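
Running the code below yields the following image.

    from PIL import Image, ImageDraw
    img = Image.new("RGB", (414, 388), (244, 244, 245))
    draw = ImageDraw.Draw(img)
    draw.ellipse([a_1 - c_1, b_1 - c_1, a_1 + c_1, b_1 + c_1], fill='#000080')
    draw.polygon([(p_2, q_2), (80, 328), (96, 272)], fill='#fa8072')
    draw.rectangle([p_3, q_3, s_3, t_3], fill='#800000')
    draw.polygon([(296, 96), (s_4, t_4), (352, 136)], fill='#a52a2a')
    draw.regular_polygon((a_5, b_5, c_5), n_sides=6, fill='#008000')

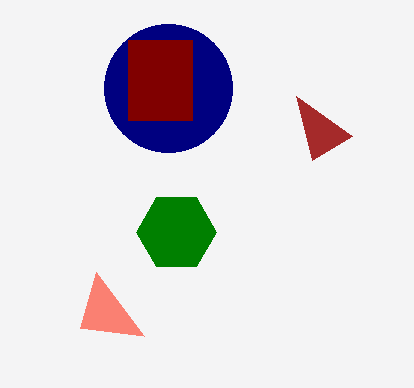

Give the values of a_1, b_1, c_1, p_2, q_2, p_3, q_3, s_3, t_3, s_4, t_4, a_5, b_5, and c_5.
a_1 = 168, b_1 = 88, c_1 = 64, p_2 = 144, q_2 = 336, p_3 = 128, q_3 = 40, s_3 = 192, t_3 = 120, s_4 = 312, t_4 = 160, a_5 = 176, b_5 = 232, c_5 = 40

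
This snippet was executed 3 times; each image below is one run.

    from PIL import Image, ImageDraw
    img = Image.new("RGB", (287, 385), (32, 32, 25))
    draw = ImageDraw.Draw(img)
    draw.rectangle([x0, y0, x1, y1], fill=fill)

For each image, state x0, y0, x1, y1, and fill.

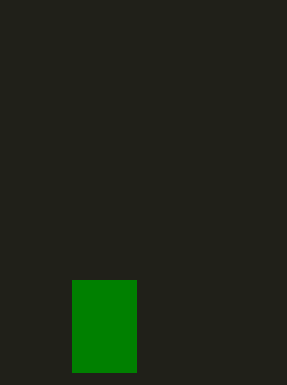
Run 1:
x0 = 72, y0 = 280, x1 = 136, y1 = 372, fill = 'green'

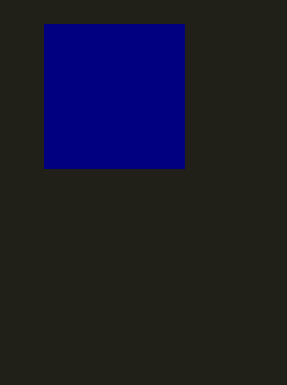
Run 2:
x0 = 44; y0 = 24; x1 = 184; y1 = 168; fill = 'navy'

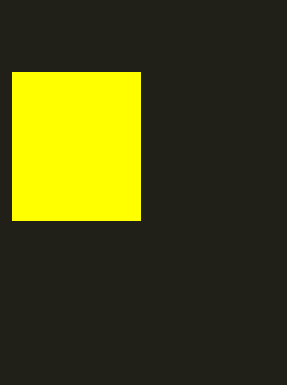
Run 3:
x0 = 12
y0 = 72
x1 = 140
y1 = 220
fill = 'yellow'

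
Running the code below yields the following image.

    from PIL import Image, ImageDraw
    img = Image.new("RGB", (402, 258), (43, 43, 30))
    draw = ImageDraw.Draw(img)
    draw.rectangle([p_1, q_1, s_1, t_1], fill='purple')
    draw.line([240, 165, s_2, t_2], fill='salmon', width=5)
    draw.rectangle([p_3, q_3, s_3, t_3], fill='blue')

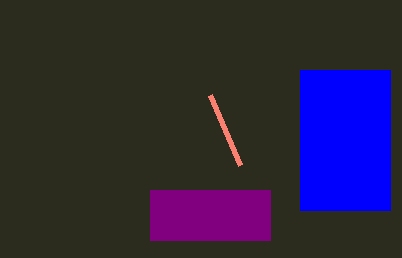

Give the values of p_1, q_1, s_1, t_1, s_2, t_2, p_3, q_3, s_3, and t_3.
p_1 = 150, q_1 = 190, s_1 = 270, t_1 = 240, s_2 = 210, t_2 = 95, p_3 = 300, q_3 = 70, s_3 = 390, t_3 = 210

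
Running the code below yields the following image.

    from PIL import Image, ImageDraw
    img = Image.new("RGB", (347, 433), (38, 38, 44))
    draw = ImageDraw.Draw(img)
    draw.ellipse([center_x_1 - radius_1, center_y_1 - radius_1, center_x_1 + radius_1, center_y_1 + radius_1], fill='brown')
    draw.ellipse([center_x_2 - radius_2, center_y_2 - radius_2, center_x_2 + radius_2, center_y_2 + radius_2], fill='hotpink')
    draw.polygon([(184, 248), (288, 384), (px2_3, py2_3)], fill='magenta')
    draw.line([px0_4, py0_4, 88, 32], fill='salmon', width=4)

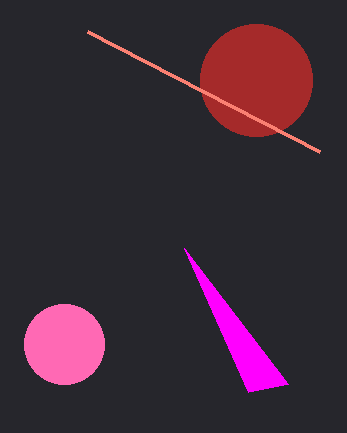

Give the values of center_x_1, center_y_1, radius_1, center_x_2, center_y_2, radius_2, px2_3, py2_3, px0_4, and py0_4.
center_x_1 = 256, center_y_1 = 80, radius_1 = 56, center_x_2 = 64, center_y_2 = 344, radius_2 = 40, px2_3 = 248, py2_3 = 392, px0_4 = 320, py0_4 = 152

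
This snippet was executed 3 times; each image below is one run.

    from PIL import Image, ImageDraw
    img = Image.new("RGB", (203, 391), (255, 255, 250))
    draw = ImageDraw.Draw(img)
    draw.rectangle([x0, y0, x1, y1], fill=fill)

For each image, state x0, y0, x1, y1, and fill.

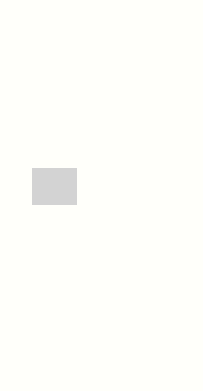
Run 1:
x0 = 32
y0 = 168
x1 = 76
y1 = 204
fill = 'lightgray'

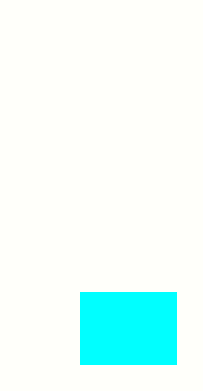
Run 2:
x0 = 80; y0 = 292; x1 = 176; y1 = 364; fill = 'cyan'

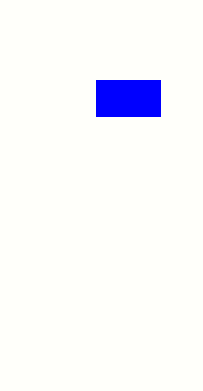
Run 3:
x0 = 96, y0 = 80, x1 = 160, y1 = 116, fill = 'blue'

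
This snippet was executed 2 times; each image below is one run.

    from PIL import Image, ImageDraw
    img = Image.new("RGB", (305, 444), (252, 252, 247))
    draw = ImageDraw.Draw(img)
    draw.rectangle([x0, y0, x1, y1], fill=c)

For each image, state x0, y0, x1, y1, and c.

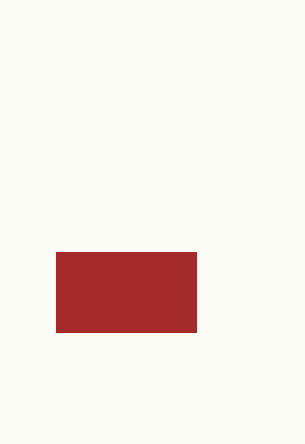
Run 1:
x0 = 56, y0 = 252, x1 = 196, y1 = 332, c = 'brown'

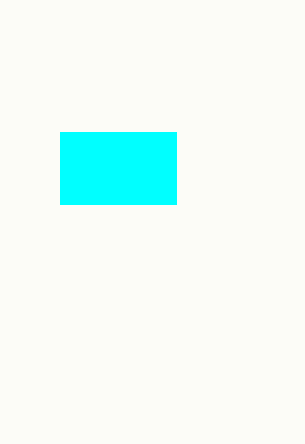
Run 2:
x0 = 60; y0 = 132; x1 = 176; y1 = 204; c = 'cyan'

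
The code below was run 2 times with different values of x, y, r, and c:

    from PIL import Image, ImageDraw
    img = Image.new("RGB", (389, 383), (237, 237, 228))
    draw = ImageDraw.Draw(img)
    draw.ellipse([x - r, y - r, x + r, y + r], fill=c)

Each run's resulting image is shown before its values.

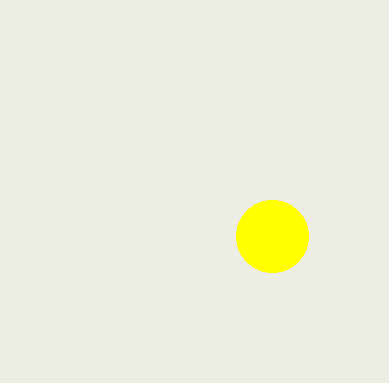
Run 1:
x = 272
y = 236
r = 36
c = 'yellow'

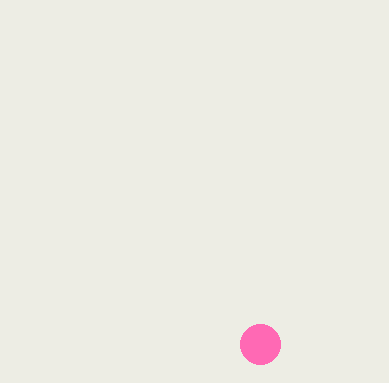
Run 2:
x = 260
y = 344
r = 20
c = 'hotpink'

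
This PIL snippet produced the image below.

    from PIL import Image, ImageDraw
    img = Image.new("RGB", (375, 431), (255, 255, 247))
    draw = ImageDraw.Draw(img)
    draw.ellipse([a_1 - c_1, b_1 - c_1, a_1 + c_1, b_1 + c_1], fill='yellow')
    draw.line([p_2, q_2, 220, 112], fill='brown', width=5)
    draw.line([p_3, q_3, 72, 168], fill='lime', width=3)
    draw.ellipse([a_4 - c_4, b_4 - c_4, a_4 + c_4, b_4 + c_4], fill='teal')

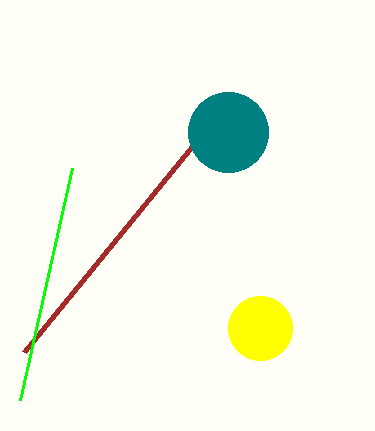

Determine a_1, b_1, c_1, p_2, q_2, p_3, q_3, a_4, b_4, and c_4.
a_1 = 260; b_1 = 328; c_1 = 32; p_2 = 24; q_2 = 352; p_3 = 20; q_3 = 400; a_4 = 228; b_4 = 132; c_4 = 40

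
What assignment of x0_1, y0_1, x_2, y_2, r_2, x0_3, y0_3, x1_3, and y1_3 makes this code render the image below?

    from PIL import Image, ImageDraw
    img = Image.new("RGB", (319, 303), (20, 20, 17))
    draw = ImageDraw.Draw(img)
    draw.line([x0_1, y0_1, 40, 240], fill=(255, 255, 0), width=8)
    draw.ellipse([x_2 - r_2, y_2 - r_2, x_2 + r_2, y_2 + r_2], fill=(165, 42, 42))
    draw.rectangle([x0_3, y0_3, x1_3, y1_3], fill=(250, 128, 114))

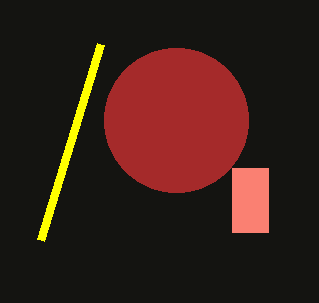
x0_1 = 100; y0_1 = 44; x_2 = 176; y_2 = 120; r_2 = 72; x0_3 = 232; y0_3 = 168; x1_3 = 268; y1_3 = 232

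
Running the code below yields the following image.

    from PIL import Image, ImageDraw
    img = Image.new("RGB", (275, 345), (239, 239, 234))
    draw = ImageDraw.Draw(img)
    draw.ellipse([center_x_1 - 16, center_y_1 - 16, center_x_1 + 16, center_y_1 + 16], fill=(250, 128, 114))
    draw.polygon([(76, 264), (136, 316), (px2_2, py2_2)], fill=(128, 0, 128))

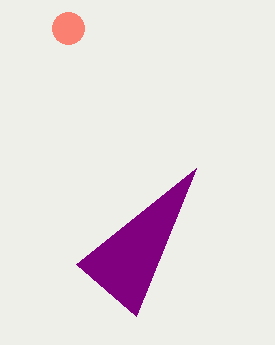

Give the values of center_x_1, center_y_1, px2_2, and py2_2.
center_x_1 = 68
center_y_1 = 28
px2_2 = 196
py2_2 = 168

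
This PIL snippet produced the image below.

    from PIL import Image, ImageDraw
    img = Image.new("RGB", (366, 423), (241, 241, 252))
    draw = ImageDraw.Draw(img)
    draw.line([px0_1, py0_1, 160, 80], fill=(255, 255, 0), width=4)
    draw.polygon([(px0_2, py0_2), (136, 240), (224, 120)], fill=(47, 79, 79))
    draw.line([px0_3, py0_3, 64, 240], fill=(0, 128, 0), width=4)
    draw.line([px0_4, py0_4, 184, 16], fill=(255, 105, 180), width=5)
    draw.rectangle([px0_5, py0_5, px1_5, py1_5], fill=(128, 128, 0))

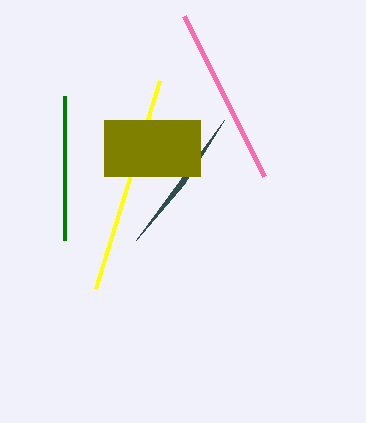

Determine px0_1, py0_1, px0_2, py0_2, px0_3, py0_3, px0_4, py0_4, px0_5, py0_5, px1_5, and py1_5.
px0_1 = 96; py0_1 = 288; px0_2 = 184; py0_2 = 184; px0_3 = 64; py0_3 = 96; px0_4 = 264; py0_4 = 176; px0_5 = 104; py0_5 = 120; px1_5 = 200; py1_5 = 176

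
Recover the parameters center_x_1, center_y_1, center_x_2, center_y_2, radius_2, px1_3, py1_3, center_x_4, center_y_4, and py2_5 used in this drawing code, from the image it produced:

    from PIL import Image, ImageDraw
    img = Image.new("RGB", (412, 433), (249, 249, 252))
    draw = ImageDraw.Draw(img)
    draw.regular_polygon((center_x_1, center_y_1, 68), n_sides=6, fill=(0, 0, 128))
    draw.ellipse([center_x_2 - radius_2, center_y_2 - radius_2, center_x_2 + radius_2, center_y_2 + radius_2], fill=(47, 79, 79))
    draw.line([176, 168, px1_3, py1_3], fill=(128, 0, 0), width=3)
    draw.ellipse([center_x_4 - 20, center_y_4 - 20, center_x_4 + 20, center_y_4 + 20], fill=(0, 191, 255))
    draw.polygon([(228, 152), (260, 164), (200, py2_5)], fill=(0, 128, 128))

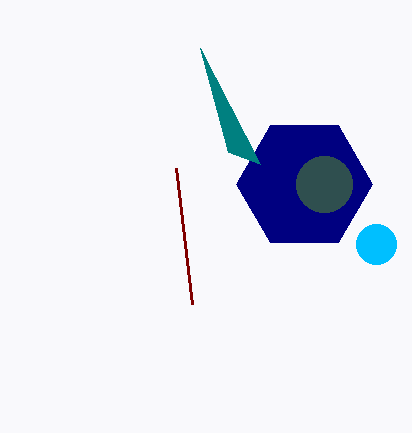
center_x_1 = 304; center_y_1 = 184; center_x_2 = 324; center_y_2 = 184; radius_2 = 28; px1_3 = 192; py1_3 = 304; center_x_4 = 376; center_y_4 = 244; py2_5 = 48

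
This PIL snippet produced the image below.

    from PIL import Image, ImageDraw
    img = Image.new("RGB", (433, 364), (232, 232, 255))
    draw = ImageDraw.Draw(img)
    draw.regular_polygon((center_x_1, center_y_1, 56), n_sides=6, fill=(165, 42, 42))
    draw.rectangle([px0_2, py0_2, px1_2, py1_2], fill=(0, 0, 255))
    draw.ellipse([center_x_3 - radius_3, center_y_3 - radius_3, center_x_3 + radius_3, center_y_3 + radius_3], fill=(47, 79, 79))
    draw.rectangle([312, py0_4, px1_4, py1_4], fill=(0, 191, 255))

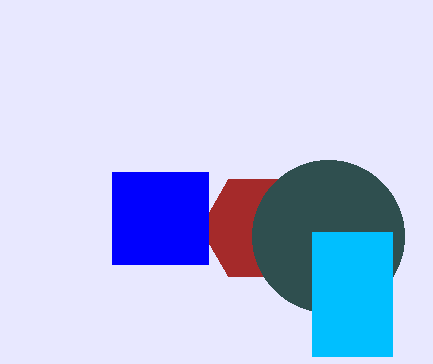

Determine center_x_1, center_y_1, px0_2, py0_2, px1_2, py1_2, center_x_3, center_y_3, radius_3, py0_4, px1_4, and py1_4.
center_x_1 = 256; center_y_1 = 228; px0_2 = 112; py0_2 = 172; px1_2 = 208; py1_2 = 264; center_x_3 = 328; center_y_3 = 236; radius_3 = 76; py0_4 = 232; px1_4 = 392; py1_4 = 356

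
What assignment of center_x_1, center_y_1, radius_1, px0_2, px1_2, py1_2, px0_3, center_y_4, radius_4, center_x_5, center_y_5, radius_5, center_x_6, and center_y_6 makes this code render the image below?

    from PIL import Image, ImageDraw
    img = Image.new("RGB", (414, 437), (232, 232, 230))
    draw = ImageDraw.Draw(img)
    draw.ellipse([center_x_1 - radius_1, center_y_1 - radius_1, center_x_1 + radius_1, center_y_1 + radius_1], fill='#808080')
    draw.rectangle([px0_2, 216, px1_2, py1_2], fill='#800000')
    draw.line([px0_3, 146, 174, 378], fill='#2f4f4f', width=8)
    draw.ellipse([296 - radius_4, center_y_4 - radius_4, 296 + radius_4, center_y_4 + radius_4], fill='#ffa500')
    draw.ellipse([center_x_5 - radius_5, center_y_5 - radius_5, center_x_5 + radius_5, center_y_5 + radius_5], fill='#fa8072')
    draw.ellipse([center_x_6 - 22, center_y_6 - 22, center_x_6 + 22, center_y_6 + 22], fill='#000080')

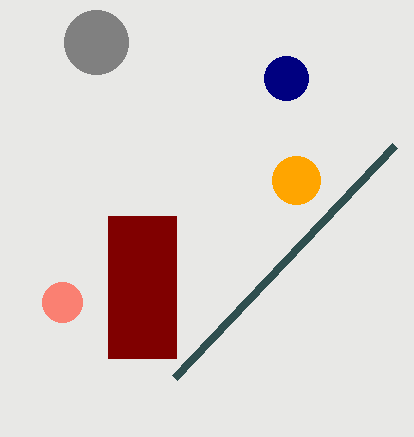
center_x_1 = 96, center_y_1 = 42, radius_1 = 32, px0_2 = 108, px1_2 = 176, py1_2 = 358, px0_3 = 394, center_y_4 = 180, radius_4 = 24, center_x_5 = 62, center_y_5 = 302, radius_5 = 20, center_x_6 = 286, center_y_6 = 78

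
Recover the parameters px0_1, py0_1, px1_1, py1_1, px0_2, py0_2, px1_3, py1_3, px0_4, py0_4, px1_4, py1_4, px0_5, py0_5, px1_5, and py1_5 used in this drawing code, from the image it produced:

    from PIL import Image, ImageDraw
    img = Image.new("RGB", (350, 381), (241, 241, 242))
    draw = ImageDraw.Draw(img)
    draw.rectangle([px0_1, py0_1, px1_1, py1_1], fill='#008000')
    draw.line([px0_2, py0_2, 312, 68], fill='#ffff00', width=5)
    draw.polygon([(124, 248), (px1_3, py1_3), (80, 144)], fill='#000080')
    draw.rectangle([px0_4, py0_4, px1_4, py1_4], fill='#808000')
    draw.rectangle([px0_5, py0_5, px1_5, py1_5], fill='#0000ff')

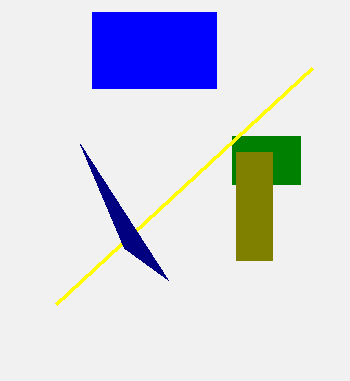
px0_1 = 232
py0_1 = 136
px1_1 = 300
py1_1 = 184
px0_2 = 56
py0_2 = 304
px1_3 = 168
py1_3 = 280
px0_4 = 236
py0_4 = 152
px1_4 = 272
py1_4 = 260
px0_5 = 92
py0_5 = 12
px1_5 = 216
py1_5 = 88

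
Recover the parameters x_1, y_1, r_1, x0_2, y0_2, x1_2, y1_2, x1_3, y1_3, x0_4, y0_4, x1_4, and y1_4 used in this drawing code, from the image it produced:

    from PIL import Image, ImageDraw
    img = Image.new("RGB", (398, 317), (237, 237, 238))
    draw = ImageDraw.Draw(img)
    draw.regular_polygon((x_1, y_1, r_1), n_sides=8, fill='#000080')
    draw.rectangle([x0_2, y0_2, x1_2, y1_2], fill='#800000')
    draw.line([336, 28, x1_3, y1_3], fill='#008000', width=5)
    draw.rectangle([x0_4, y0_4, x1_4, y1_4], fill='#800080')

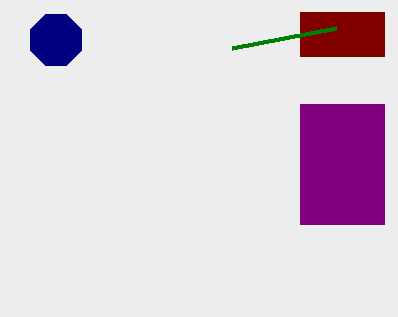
x_1 = 56; y_1 = 40; r_1 = 28; x0_2 = 300; y0_2 = 12; x1_2 = 384; y1_2 = 56; x1_3 = 232; y1_3 = 48; x0_4 = 300; y0_4 = 104; x1_4 = 384; y1_4 = 224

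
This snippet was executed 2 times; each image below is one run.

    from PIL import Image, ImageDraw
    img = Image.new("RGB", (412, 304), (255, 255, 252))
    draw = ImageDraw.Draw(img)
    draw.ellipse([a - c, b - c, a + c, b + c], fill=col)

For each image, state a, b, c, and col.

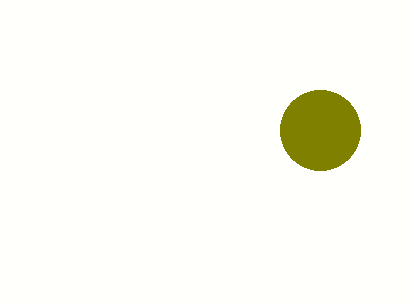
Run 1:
a = 320, b = 130, c = 40, col = 'olive'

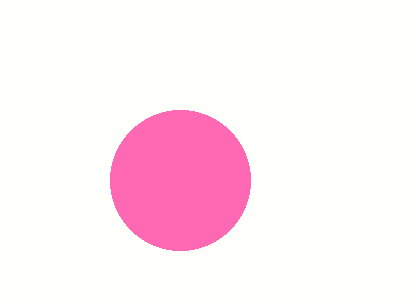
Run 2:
a = 180
b = 180
c = 70
col = 'hotpink'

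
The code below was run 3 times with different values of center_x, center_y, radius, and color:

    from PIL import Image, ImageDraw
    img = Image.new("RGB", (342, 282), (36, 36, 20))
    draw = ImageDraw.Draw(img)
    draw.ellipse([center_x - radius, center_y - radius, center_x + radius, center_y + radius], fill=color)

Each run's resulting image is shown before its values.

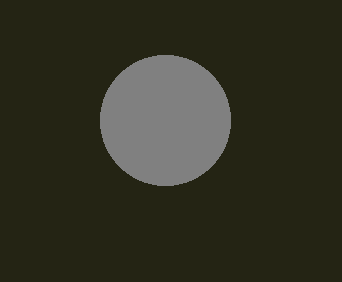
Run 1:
center_x = 165, center_y = 120, radius = 65, color = 'gray'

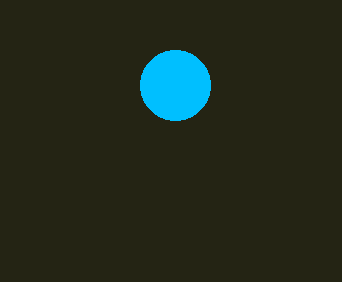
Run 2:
center_x = 175, center_y = 85, radius = 35, color = 'deepskyblue'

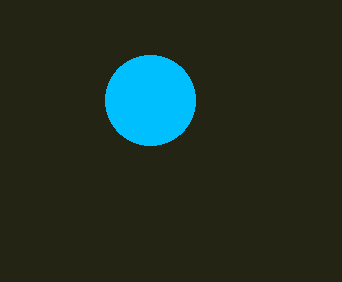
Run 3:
center_x = 150; center_y = 100; radius = 45; color = 'deepskyblue'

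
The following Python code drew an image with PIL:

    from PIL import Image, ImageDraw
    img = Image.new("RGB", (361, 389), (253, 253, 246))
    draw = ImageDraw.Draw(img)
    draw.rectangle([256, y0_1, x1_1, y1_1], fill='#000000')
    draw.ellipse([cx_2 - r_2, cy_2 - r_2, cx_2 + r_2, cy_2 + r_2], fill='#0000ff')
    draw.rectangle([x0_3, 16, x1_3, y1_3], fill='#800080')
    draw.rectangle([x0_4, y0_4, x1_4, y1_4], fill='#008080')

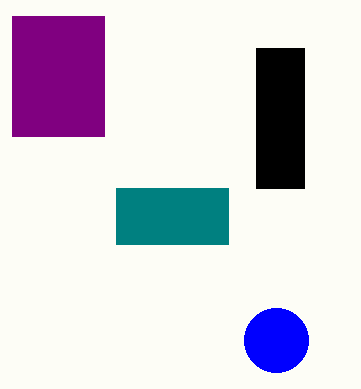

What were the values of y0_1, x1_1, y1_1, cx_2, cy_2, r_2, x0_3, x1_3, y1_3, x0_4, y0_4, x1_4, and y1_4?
y0_1 = 48
x1_1 = 304
y1_1 = 188
cx_2 = 276
cy_2 = 340
r_2 = 32
x0_3 = 12
x1_3 = 104
y1_3 = 136
x0_4 = 116
y0_4 = 188
x1_4 = 228
y1_4 = 244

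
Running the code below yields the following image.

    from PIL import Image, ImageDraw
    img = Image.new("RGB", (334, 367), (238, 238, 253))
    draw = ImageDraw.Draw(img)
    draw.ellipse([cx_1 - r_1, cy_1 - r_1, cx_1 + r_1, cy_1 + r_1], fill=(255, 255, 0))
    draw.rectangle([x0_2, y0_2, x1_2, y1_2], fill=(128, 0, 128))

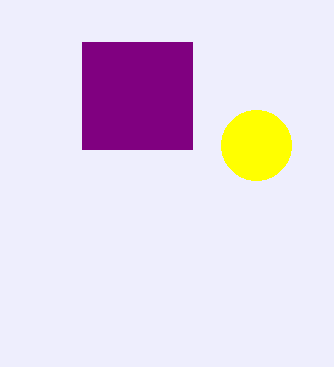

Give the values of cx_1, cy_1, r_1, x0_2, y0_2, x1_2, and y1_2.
cx_1 = 256
cy_1 = 145
r_1 = 35
x0_2 = 82
y0_2 = 42
x1_2 = 192
y1_2 = 149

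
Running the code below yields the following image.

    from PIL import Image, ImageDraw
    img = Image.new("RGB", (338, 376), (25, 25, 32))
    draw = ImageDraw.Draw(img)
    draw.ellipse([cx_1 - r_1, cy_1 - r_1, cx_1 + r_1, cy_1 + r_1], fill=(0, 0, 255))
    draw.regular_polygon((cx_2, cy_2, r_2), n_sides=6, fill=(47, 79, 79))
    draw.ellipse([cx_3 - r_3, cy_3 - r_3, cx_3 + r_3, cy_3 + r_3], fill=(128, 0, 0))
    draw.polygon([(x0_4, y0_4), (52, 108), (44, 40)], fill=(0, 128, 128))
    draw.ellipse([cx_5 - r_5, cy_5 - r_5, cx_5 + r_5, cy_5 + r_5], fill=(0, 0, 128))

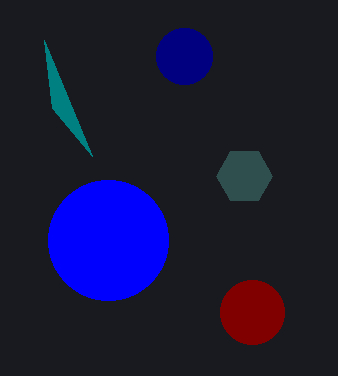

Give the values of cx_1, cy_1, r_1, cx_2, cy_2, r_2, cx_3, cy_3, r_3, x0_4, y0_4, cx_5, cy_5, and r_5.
cx_1 = 108; cy_1 = 240; r_1 = 60; cx_2 = 244; cy_2 = 176; r_2 = 28; cx_3 = 252; cy_3 = 312; r_3 = 32; x0_4 = 92; y0_4 = 156; cx_5 = 184; cy_5 = 56; r_5 = 28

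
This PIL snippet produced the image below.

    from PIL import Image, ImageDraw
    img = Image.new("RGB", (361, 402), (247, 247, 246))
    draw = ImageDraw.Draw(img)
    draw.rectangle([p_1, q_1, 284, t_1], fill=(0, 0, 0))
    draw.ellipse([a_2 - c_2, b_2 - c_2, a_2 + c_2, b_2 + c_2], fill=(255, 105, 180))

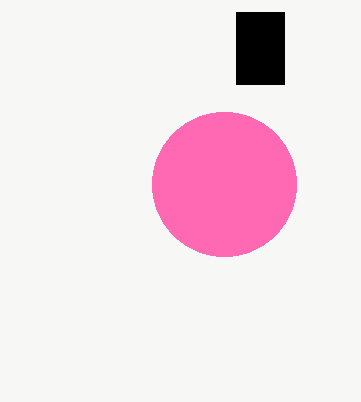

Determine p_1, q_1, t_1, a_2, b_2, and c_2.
p_1 = 236; q_1 = 12; t_1 = 84; a_2 = 224; b_2 = 184; c_2 = 72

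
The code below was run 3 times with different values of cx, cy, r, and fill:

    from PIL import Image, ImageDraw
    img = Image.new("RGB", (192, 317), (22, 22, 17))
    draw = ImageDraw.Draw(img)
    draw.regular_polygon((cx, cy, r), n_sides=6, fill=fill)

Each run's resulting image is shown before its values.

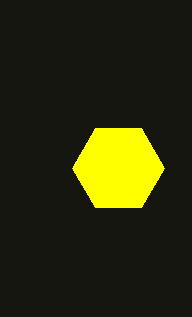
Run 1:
cx = 118; cy = 168; r = 46; fill = 'yellow'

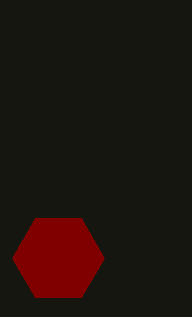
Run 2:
cx = 58, cy = 258, r = 46, fill = 'maroon'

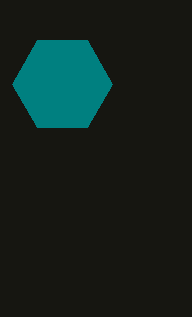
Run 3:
cx = 62, cy = 84, r = 50, fill = 'teal'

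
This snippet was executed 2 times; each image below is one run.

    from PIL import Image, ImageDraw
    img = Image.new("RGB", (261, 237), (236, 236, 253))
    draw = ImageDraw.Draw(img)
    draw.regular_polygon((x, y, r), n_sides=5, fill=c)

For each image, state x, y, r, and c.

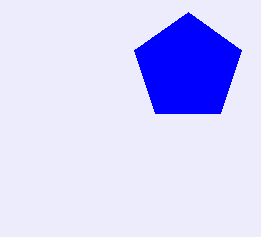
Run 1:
x = 188
y = 68
r = 56
c = 'blue'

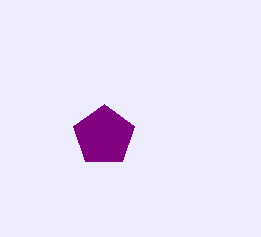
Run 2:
x = 104; y = 136; r = 32; c = 'purple'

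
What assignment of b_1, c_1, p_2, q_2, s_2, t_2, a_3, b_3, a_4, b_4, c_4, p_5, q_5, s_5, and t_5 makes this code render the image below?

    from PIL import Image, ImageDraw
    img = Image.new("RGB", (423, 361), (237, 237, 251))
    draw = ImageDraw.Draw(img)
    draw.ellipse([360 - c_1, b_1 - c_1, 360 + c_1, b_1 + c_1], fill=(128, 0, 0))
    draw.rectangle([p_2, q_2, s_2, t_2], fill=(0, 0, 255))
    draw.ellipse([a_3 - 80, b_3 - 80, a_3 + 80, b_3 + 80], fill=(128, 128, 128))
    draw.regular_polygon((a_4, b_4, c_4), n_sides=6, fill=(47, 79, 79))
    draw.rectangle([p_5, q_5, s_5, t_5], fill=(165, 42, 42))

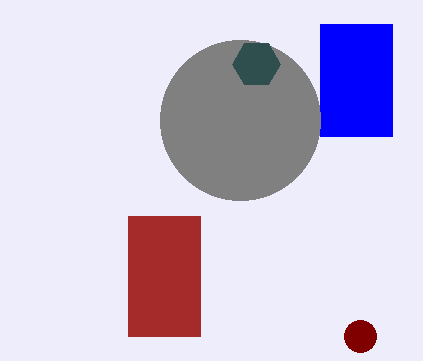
b_1 = 336; c_1 = 16; p_2 = 320; q_2 = 24; s_2 = 392; t_2 = 136; a_3 = 240; b_3 = 120; a_4 = 256; b_4 = 64; c_4 = 24; p_5 = 128; q_5 = 216; s_5 = 200; t_5 = 336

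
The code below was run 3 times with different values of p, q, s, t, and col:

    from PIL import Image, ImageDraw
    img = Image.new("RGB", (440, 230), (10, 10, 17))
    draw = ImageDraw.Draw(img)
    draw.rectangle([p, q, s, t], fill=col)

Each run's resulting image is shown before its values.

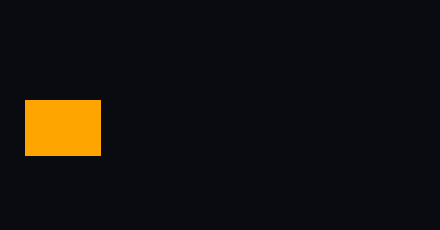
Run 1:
p = 25; q = 100; s = 100; t = 155; col = 'orange'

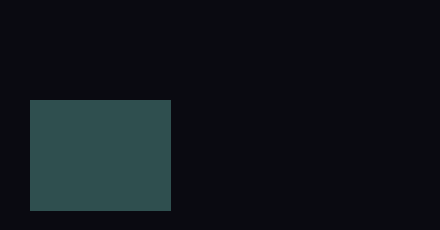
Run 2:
p = 30; q = 100; s = 170; t = 210; col = 'darkslategray'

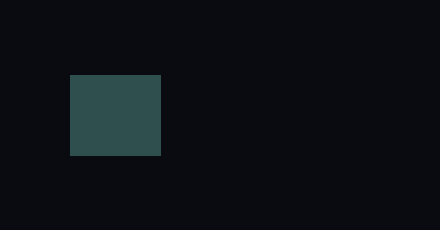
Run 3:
p = 70; q = 75; s = 160; t = 155; col = 'darkslategray'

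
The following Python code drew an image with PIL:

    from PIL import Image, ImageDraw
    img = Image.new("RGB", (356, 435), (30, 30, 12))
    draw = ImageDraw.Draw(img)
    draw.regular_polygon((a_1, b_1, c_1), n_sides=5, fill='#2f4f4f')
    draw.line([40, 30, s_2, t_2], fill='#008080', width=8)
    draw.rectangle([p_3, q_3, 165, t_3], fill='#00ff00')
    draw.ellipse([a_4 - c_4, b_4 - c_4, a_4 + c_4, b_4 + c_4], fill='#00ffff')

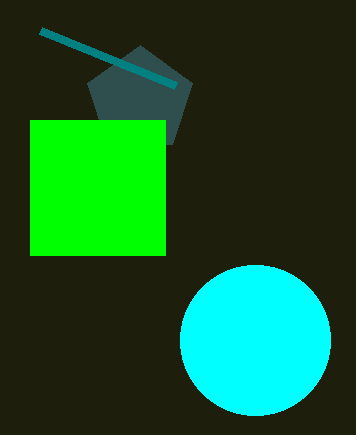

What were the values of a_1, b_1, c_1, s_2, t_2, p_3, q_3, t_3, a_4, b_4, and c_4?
a_1 = 140
b_1 = 100
c_1 = 55
s_2 = 175
t_2 = 85
p_3 = 30
q_3 = 120
t_3 = 255
a_4 = 255
b_4 = 340
c_4 = 75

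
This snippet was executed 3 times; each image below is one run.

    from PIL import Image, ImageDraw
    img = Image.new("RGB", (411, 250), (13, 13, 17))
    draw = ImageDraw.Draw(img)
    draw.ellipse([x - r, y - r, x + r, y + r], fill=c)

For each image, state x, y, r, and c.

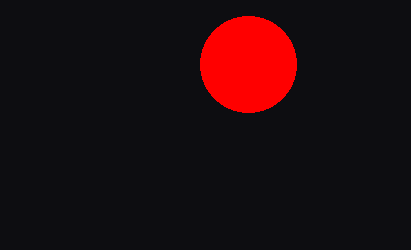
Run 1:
x = 248; y = 64; r = 48; c = 'red'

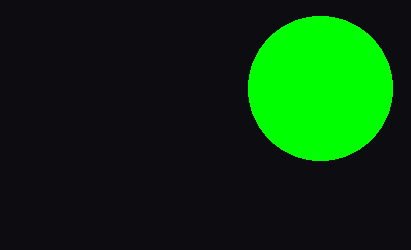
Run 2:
x = 320; y = 88; r = 72; c = 'lime'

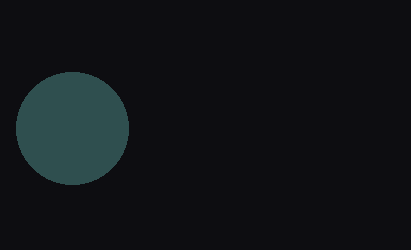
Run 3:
x = 72, y = 128, r = 56, c = 'darkslategray'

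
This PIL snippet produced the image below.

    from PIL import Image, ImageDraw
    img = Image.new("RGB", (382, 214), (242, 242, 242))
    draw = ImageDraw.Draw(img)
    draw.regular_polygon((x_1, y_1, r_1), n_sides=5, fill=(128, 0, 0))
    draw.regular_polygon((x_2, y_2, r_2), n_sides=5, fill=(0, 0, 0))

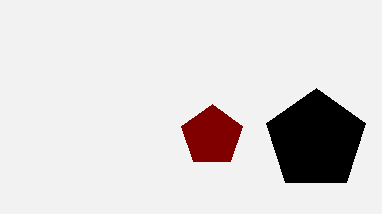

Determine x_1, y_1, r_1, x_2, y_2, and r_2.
x_1 = 212, y_1 = 136, r_1 = 32, x_2 = 316, y_2 = 140, r_2 = 52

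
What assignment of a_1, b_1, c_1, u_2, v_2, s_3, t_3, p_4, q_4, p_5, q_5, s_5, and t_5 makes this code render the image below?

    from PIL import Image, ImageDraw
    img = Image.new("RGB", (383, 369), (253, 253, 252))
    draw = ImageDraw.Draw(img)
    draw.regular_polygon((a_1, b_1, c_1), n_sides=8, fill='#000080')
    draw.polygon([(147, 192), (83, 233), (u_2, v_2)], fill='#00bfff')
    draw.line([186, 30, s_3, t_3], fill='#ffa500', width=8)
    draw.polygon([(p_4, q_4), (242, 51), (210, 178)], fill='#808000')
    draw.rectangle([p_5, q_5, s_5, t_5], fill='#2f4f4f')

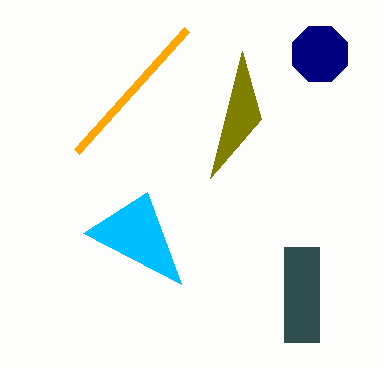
a_1 = 320, b_1 = 54, c_1 = 30, u_2 = 181, v_2 = 284, s_3 = 76, t_3 = 152, p_4 = 261, q_4 = 119, p_5 = 284, q_5 = 247, s_5 = 319, t_5 = 342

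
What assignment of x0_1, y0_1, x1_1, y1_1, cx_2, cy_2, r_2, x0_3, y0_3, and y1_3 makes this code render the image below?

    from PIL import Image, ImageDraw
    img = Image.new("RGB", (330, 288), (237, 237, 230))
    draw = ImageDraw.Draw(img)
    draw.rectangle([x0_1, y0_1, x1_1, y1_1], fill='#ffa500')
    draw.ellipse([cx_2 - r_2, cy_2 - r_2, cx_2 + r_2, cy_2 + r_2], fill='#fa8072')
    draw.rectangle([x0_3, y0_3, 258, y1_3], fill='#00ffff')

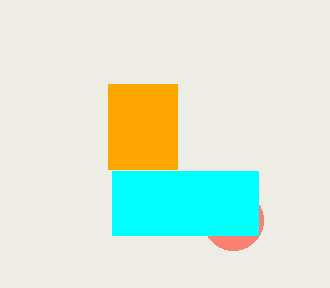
x0_1 = 108; y0_1 = 84; x1_1 = 177; y1_1 = 169; cx_2 = 233; cy_2 = 220; r_2 = 30; x0_3 = 112; y0_3 = 171; y1_3 = 235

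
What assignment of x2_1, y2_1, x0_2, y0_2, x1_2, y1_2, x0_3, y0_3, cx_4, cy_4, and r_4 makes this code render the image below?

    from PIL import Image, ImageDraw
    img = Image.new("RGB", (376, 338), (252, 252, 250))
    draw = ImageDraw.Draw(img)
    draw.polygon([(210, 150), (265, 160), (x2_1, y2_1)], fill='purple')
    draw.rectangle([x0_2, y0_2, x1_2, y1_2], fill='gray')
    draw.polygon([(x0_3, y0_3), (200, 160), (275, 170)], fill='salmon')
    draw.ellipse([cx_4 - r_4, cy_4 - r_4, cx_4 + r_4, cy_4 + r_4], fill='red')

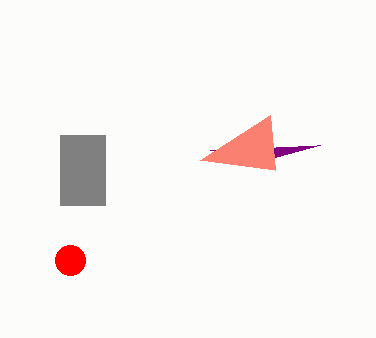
x2_1 = 320, y2_1 = 145, x0_2 = 60, y0_2 = 135, x1_2 = 105, y1_2 = 205, x0_3 = 270, y0_3 = 115, cx_4 = 70, cy_4 = 260, r_4 = 15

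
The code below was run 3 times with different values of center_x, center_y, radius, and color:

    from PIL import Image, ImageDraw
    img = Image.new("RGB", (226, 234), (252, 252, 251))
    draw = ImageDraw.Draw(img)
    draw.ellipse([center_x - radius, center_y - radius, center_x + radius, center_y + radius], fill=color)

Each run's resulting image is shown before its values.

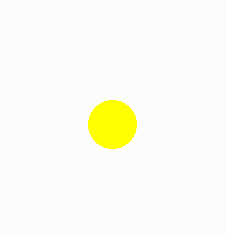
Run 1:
center_x = 112; center_y = 124; radius = 24; color = 'yellow'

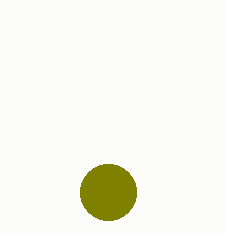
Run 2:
center_x = 108, center_y = 192, radius = 28, color = 'olive'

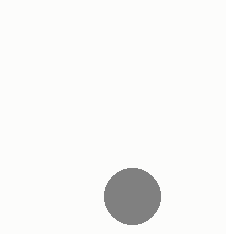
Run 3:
center_x = 132
center_y = 196
radius = 28
color = 'gray'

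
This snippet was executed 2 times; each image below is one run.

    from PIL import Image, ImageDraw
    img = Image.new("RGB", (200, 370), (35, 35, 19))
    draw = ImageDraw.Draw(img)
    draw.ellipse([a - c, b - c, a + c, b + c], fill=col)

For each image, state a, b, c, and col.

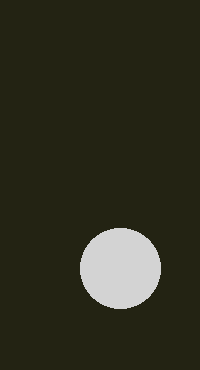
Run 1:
a = 120, b = 268, c = 40, col = 'lightgray'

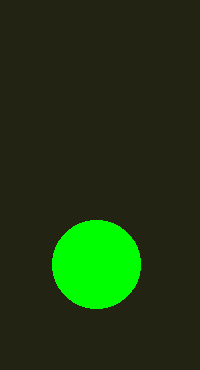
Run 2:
a = 96; b = 264; c = 44; col = 'lime'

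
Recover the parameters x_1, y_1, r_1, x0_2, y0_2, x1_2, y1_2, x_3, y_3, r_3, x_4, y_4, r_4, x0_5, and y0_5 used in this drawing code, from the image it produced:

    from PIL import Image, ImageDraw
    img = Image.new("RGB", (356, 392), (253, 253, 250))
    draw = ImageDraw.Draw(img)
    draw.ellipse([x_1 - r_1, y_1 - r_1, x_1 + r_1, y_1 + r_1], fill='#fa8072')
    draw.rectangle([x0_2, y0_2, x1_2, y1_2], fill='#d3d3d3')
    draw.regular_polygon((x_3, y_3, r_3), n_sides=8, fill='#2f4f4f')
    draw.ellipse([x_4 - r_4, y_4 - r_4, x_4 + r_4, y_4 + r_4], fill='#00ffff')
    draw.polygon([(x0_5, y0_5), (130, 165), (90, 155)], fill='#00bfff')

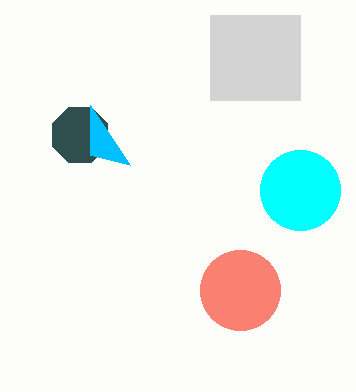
x_1 = 240; y_1 = 290; r_1 = 40; x0_2 = 210; y0_2 = 15; x1_2 = 300; y1_2 = 100; x_3 = 80; y_3 = 135; r_3 = 30; x_4 = 300; y_4 = 190; r_4 = 40; x0_5 = 90; y0_5 = 105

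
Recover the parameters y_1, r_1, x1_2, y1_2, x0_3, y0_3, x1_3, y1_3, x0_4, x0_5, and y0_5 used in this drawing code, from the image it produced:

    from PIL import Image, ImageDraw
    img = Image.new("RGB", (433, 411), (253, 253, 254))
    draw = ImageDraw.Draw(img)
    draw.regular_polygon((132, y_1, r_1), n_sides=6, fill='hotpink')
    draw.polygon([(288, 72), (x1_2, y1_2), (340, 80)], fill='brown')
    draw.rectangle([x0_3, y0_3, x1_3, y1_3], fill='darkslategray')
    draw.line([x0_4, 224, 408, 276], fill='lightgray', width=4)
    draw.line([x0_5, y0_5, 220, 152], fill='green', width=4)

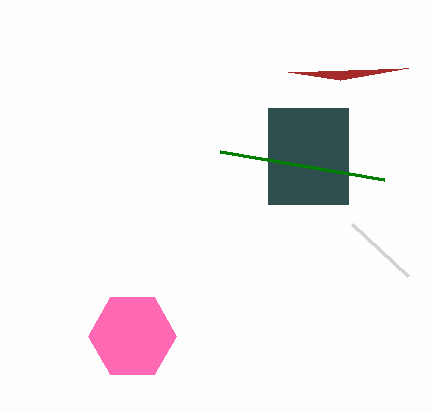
y_1 = 336; r_1 = 44; x1_2 = 408; y1_2 = 68; x0_3 = 268; y0_3 = 108; x1_3 = 348; y1_3 = 204; x0_4 = 352; x0_5 = 384; y0_5 = 180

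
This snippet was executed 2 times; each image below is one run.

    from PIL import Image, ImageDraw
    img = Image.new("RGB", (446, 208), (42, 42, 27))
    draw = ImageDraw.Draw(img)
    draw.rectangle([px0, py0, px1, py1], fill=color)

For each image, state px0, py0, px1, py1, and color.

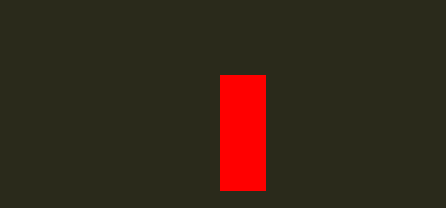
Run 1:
px0 = 220
py0 = 75
px1 = 265
py1 = 190
color = 'red'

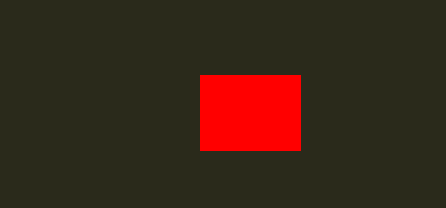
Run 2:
px0 = 200
py0 = 75
px1 = 300
py1 = 150
color = 'red'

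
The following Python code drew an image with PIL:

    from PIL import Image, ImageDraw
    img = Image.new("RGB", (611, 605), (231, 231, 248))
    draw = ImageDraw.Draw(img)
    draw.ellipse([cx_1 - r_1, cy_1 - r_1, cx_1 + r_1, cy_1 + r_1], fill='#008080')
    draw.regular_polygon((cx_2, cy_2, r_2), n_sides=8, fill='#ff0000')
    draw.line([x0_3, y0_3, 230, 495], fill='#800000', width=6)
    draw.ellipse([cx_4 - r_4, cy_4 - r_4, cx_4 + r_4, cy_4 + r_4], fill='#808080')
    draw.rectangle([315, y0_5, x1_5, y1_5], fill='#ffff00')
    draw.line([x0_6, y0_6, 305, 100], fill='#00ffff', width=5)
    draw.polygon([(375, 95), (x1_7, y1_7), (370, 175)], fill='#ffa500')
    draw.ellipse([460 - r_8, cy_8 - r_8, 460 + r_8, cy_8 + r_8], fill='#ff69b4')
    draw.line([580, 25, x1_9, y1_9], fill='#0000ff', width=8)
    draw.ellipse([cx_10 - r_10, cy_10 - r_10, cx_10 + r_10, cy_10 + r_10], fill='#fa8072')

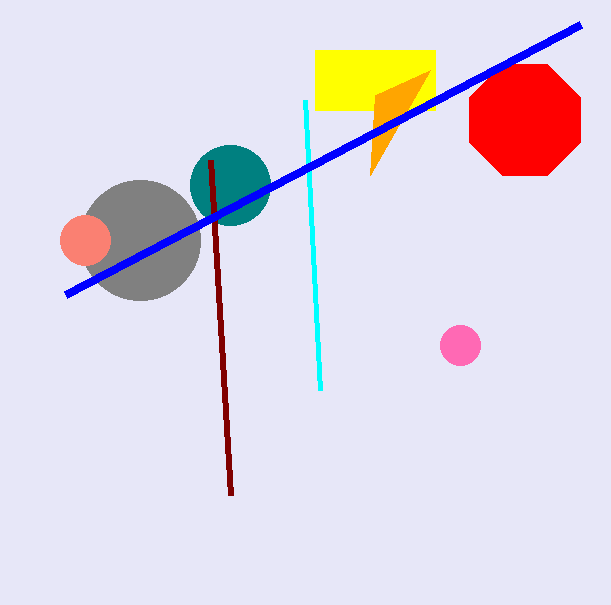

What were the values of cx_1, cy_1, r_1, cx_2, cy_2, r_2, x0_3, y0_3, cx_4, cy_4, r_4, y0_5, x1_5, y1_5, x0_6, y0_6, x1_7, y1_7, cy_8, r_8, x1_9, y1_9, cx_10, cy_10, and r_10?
cx_1 = 230; cy_1 = 185; r_1 = 40; cx_2 = 525; cy_2 = 120; r_2 = 60; x0_3 = 210; y0_3 = 160; cx_4 = 140; cy_4 = 240; r_4 = 60; y0_5 = 50; x1_5 = 435; y1_5 = 110; x0_6 = 320; y0_6 = 390; x1_7 = 430; y1_7 = 70; cy_8 = 345; r_8 = 20; x1_9 = 65; y1_9 = 295; cx_10 = 85; cy_10 = 240; r_10 = 25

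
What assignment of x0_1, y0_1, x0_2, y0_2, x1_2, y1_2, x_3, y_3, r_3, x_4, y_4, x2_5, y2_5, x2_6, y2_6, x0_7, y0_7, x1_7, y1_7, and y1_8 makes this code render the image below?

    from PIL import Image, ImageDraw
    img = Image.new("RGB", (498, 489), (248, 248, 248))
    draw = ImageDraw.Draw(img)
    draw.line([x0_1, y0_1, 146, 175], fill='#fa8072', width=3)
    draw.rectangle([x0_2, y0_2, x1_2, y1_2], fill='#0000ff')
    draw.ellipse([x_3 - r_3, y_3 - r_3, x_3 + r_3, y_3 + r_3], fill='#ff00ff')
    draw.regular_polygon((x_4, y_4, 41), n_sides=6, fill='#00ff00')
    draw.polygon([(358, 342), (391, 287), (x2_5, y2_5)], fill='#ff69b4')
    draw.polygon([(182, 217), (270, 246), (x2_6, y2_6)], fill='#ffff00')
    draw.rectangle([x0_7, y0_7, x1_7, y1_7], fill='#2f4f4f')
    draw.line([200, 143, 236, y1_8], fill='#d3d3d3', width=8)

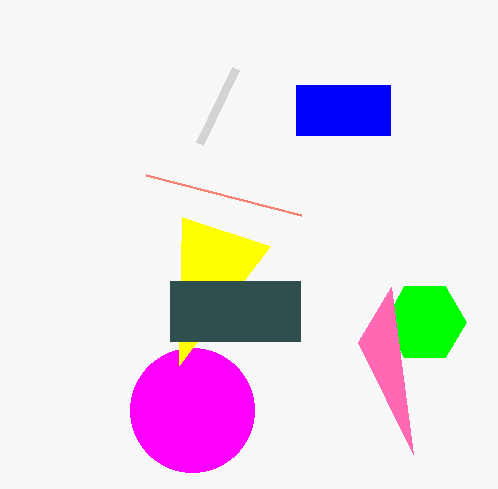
x0_1 = 301
y0_1 = 215
x0_2 = 296
y0_2 = 85
x1_2 = 390
y1_2 = 135
x_3 = 192
y_3 = 410
r_3 = 62
x_4 = 425
y_4 = 322
x2_5 = 413
y2_5 = 454
x2_6 = 179
y2_6 = 365
x0_7 = 170
y0_7 = 281
x1_7 = 300
y1_7 = 341
y1_8 = 68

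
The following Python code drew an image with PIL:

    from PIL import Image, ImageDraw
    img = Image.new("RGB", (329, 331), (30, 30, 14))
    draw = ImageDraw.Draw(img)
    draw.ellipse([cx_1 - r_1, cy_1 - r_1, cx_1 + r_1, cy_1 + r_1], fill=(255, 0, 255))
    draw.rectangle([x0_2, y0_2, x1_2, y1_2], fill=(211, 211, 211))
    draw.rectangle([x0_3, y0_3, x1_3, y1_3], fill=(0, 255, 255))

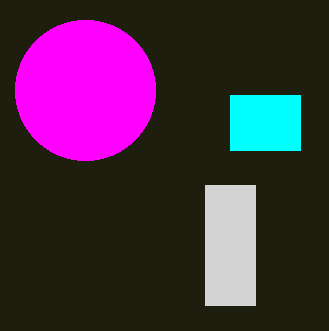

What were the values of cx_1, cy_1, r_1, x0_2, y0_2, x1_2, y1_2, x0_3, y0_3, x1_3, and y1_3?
cx_1 = 85
cy_1 = 90
r_1 = 70
x0_2 = 205
y0_2 = 185
x1_2 = 255
y1_2 = 305
x0_3 = 230
y0_3 = 95
x1_3 = 300
y1_3 = 150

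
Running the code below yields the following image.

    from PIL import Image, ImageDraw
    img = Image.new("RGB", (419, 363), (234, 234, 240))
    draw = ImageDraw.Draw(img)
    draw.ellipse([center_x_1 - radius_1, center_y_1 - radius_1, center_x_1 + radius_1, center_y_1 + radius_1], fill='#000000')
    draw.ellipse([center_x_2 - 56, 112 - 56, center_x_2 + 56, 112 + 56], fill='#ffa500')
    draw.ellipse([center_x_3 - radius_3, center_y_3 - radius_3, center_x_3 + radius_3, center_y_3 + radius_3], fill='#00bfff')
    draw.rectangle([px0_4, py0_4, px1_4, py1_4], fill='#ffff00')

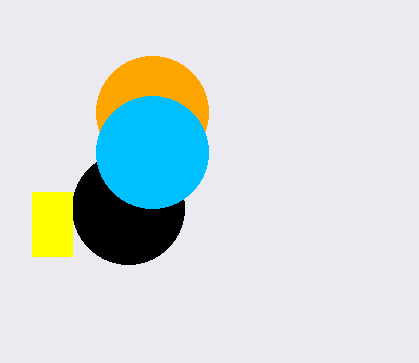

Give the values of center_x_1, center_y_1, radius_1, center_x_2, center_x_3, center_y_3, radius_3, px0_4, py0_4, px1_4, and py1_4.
center_x_1 = 128
center_y_1 = 208
radius_1 = 56
center_x_2 = 152
center_x_3 = 152
center_y_3 = 152
radius_3 = 56
px0_4 = 32
py0_4 = 192
px1_4 = 72
py1_4 = 256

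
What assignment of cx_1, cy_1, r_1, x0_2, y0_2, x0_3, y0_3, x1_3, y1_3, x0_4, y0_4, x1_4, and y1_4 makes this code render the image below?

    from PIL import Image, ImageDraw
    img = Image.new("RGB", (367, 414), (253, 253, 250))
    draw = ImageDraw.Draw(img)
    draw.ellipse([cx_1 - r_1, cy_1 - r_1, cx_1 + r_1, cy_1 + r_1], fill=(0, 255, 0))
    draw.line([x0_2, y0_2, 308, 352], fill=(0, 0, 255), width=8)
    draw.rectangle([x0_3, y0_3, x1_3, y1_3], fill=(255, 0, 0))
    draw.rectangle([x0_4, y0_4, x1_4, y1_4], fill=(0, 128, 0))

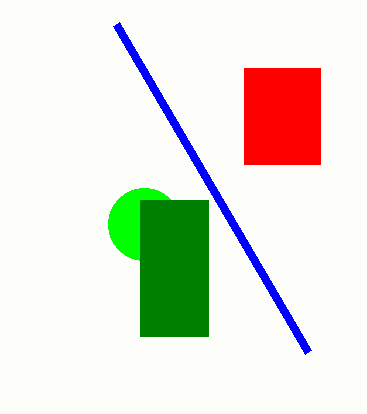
cx_1 = 144
cy_1 = 224
r_1 = 36
x0_2 = 116
y0_2 = 24
x0_3 = 244
y0_3 = 68
x1_3 = 320
y1_3 = 164
x0_4 = 140
y0_4 = 200
x1_4 = 208
y1_4 = 336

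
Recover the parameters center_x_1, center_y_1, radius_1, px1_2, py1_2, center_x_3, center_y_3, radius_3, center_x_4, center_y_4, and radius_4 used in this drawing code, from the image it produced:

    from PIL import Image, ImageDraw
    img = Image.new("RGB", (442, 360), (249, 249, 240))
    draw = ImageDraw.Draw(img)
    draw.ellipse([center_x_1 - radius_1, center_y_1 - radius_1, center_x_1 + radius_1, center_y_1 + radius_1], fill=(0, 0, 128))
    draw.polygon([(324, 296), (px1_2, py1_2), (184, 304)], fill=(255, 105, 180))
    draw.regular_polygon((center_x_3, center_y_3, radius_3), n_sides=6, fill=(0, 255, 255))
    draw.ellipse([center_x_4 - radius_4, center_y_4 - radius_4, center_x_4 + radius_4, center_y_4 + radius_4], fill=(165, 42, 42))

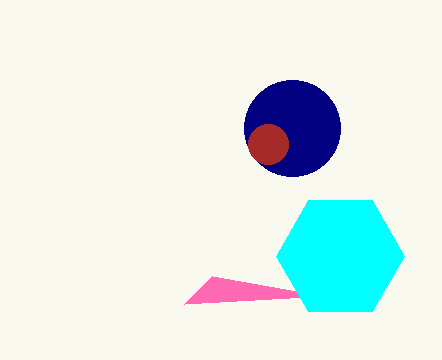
center_x_1 = 292; center_y_1 = 128; radius_1 = 48; px1_2 = 212; py1_2 = 276; center_x_3 = 340; center_y_3 = 256; radius_3 = 64; center_x_4 = 268; center_y_4 = 144; radius_4 = 20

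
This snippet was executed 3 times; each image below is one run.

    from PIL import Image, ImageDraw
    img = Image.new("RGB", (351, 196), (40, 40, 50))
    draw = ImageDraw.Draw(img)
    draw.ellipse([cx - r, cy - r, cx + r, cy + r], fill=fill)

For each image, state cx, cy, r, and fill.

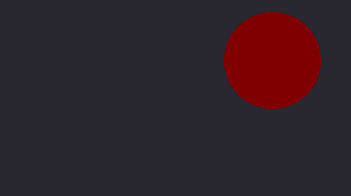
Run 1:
cx = 272, cy = 60, r = 48, fill = 'maroon'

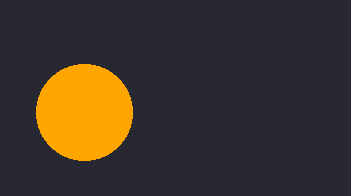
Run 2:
cx = 84; cy = 112; r = 48; fill = 'orange'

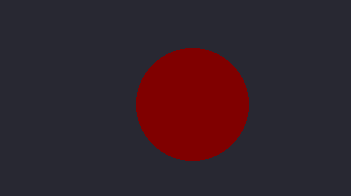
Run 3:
cx = 192
cy = 104
r = 56
fill = 'maroon'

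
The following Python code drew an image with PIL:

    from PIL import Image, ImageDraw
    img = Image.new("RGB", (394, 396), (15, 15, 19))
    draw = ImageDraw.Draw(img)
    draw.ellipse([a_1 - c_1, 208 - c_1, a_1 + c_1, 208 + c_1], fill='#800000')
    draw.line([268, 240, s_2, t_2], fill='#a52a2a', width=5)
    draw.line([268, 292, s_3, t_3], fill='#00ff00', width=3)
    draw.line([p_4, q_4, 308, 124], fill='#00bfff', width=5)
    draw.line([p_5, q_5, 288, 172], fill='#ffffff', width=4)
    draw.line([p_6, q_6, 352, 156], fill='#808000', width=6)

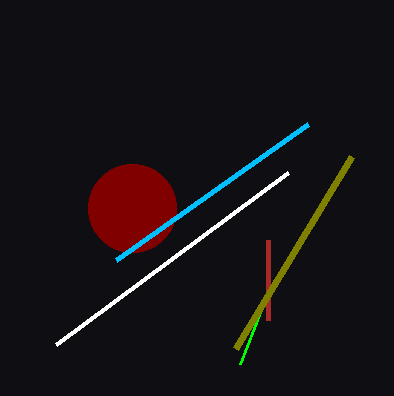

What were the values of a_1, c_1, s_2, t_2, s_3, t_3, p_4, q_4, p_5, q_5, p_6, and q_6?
a_1 = 132
c_1 = 44
s_2 = 268
t_2 = 320
s_3 = 240
t_3 = 364
p_4 = 116
q_4 = 260
p_5 = 56
q_5 = 344
p_6 = 236
q_6 = 348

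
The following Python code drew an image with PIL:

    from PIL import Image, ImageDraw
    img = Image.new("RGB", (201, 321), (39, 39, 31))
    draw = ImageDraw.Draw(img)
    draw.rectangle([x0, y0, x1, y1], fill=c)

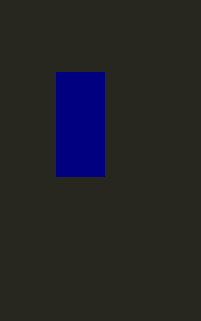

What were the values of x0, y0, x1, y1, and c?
x0 = 56, y0 = 72, x1 = 104, y1 = 176, c = 'navy'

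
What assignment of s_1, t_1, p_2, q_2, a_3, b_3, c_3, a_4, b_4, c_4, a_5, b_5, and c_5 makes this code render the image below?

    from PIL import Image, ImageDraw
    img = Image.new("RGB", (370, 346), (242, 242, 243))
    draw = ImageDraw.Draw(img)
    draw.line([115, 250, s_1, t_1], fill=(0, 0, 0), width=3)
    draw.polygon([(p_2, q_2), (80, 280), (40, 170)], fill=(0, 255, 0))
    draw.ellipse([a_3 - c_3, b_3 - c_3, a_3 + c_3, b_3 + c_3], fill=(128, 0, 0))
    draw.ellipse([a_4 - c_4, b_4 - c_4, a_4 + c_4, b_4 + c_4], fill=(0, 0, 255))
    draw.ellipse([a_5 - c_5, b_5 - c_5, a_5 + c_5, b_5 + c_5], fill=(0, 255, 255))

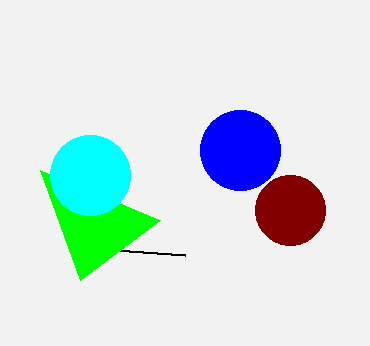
s_1 = 185, t_1 = 255, p_2 = 160, q_2 = 220, a_3 = 290, b_3 = 210, c_3 = 35, a_4 = 240, b_4 = 150, c_4 = 40, a_5 = 90, b_5 = 175, c_5 = 40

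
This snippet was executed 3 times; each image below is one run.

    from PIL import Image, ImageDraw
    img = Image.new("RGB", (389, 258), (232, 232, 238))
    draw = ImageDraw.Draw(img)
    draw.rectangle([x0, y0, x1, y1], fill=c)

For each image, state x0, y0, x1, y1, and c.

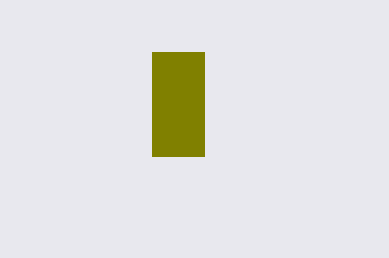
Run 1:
x0 = 152; y0 = 52; x1 = 204; y1 = 156; c = 'olive'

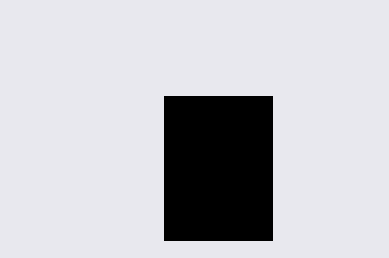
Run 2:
x0 = 164; y0 = 96; x1 = 272; y1 = 240; c = 'black'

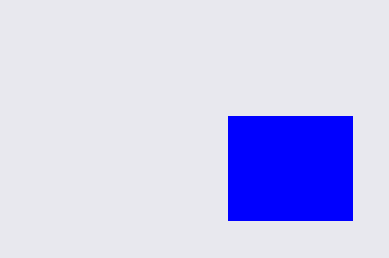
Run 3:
x0 = 228
y0 = 116
x1 = 352
y1 = 220
c = 'blue'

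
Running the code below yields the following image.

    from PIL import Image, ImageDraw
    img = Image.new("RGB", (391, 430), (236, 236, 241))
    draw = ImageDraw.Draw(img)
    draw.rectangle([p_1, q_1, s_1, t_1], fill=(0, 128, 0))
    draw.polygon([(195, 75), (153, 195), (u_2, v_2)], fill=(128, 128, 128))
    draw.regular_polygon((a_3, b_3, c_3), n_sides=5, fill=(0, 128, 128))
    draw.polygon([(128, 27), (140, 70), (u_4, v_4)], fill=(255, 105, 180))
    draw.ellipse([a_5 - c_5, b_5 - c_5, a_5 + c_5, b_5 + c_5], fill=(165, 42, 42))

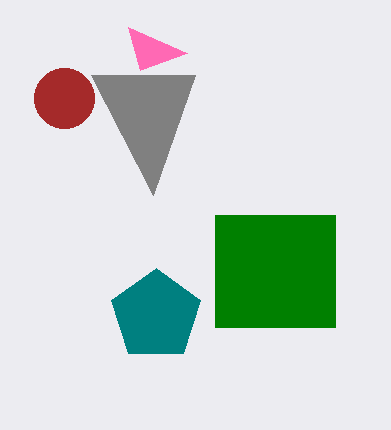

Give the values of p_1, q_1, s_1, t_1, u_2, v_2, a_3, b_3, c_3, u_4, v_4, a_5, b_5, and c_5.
p_1 = 215
q_1 = 215
s_1 = 335
t_1 = 327
u_2 = 91
v_2 = 75
a_3 = 156
b_3 = 315
c_3 = 47
u_4 = 187
v_4 = 53
a_5 = 64
b_5 = 98
c_5 = 30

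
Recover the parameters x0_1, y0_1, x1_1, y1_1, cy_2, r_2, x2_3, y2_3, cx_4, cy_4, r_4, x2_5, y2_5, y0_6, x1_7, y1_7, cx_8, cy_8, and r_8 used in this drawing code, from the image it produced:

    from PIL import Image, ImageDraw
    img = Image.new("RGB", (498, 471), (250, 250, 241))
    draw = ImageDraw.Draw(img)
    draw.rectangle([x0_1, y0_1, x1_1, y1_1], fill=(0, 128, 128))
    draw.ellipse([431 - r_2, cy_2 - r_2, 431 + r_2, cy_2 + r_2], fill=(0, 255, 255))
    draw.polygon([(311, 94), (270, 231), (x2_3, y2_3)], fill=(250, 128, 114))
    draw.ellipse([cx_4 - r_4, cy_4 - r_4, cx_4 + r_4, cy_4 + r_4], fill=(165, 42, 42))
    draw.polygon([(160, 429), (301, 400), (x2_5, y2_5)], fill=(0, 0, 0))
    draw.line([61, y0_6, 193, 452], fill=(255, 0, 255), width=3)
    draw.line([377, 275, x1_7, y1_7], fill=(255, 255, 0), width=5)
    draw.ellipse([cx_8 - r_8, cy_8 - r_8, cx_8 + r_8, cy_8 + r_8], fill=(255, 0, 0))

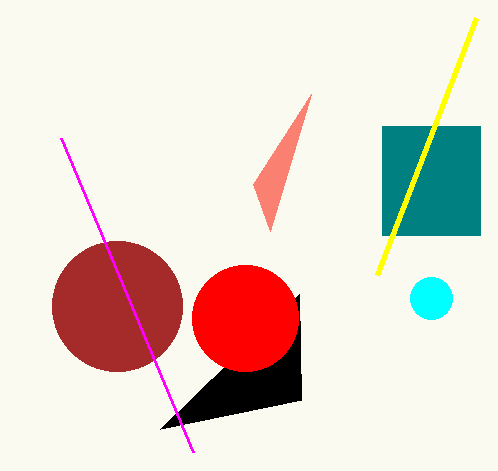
x0_1 = 382; y0_1 = 126; x1_1 = 480; y1_1 = 235; cy_2 = 298; r_2 = 21; x2_3 = 253; y2_3 = 184; cx_4 = 117; cy_4 = 306; r_4 = 65; x2_5 = 299; y2_5 = 294; y0_6 = 138; x1_7 = 476; y1_7 = 18; cx_8 = 245; cy_8 = 318; r_8 = 53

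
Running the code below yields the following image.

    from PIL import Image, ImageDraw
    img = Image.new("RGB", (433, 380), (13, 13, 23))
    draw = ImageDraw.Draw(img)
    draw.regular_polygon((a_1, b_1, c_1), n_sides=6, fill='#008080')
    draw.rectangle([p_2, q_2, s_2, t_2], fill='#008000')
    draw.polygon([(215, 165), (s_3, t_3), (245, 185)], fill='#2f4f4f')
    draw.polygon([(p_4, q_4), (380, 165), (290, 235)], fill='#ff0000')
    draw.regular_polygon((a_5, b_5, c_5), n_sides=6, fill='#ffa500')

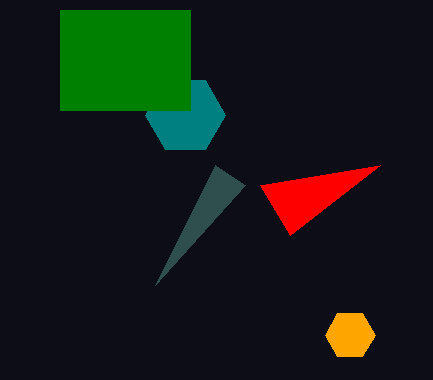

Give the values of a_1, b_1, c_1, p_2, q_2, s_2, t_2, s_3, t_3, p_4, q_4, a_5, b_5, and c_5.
a_1 = 185; b_1 = 115; c_1 = 40; p_2 = 60; q_2 = 10; s_2 = 190; t_2 = 110; s_3 = 155; t_3 = 285; p_4 = 260; q_4 = 185; a_5 = 350; b_5 = 335; c_5 = 25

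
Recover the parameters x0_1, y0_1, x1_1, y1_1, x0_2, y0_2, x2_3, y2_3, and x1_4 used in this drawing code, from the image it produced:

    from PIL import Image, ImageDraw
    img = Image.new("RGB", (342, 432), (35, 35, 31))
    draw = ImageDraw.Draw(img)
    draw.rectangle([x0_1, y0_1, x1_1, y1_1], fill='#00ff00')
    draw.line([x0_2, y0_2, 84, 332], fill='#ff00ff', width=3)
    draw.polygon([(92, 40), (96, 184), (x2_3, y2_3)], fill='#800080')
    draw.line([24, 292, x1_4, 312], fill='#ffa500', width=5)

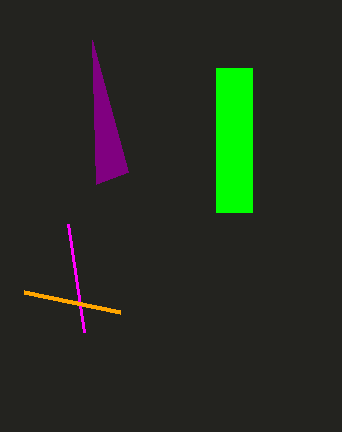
x0_1 = 216; y0_1 = 68; x1_1 = 252; y1_1 = 212; x0_2 = 68; y0_2 = 224; x2_3 = 128; y2_3 = 172; x1_4 = 120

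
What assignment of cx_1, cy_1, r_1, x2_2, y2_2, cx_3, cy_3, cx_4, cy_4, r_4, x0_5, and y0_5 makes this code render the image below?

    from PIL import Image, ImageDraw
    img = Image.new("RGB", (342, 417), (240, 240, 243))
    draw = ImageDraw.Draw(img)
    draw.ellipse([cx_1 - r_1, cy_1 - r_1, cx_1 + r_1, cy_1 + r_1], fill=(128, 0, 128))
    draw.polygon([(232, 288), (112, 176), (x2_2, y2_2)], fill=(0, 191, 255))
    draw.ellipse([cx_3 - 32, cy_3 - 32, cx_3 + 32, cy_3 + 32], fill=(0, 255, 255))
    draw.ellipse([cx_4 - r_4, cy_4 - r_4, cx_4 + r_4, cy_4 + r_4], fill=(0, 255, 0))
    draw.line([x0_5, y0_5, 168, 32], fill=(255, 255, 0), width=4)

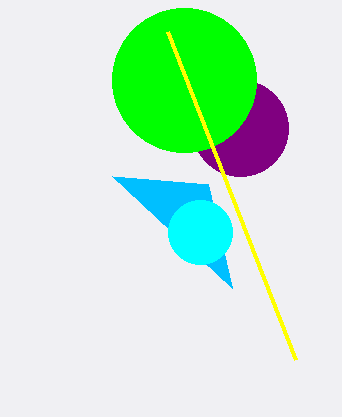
cx_1 = 240
cy_1 = 128
r_1 = 48
x2_2 = 208
y2_2 = 184
cx_3 = 200
cy_3 = 232
cx_4 = 184
cy_4 = 80
r_4 = 72
x0_5 = 296
y0_5 = 360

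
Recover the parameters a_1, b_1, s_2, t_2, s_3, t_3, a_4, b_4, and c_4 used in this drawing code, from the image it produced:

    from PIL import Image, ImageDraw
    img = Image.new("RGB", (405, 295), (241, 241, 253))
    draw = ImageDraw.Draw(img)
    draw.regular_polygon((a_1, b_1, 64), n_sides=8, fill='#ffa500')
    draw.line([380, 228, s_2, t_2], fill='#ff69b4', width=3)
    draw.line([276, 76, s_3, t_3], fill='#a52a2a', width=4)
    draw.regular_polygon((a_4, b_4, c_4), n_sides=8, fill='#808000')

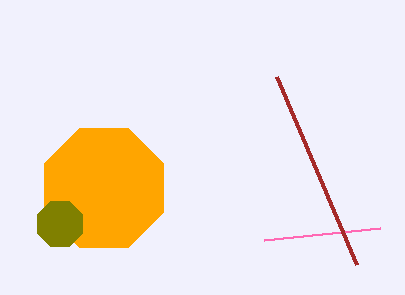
a_1 = 104
b_1 = 188
s_2 = 264
t_2 = 240
s_3 = 356
t_3 = 264
a_4 = 60
b_4 = 224
c_4 = 24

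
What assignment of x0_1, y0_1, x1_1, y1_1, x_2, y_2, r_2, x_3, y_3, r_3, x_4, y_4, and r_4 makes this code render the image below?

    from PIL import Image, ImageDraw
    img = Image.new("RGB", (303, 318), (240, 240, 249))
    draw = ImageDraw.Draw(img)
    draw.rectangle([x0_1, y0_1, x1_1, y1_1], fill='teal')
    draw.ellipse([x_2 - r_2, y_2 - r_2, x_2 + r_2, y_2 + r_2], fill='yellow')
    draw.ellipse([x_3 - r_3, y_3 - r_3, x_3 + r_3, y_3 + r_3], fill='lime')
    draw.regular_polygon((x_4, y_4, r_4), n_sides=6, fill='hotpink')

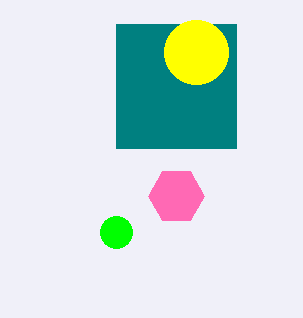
x0_1 = 116; y0_1 = 24; x1_1 = 236; y1_1 = 148; x_2 = 196; y_2 = 52; r_2 = 32; x_3 = 116; y_3 = 232; r_3 = 16; x_4 = 176; y_4 = 196; r_4 = 28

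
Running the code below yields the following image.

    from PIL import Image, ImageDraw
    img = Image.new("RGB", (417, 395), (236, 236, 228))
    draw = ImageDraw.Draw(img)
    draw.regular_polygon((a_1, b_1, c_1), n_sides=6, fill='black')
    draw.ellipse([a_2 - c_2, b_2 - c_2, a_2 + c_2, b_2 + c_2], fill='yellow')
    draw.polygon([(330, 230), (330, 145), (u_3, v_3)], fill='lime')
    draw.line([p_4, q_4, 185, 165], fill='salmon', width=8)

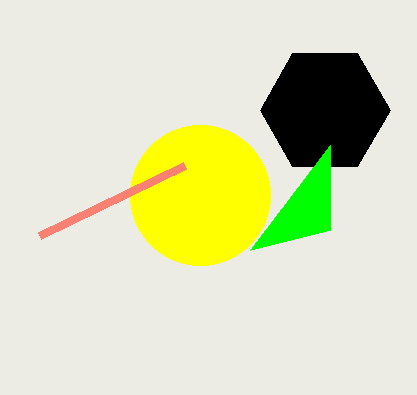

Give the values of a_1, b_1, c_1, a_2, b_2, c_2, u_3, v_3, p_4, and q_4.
a_1 = 325
b_1 = 110
c_1 = 65
a_2 = 200
b_2 = 195
c_2 = 70
u_3 = 250
v_3 = 250
p_4 = 40
q_4 = 235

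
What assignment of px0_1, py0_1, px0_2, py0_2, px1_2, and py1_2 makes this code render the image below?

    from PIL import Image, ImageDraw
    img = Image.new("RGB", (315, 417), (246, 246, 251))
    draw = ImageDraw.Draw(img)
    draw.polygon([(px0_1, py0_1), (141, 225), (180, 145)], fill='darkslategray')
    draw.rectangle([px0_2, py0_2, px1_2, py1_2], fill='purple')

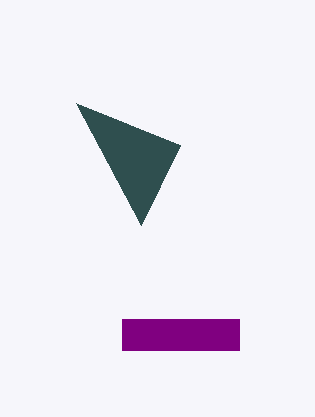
px0_1 = 76, py0_1 = 103, px0_2 = 122, py0_2 = 319, px1_2 = 239, py1_2 = 350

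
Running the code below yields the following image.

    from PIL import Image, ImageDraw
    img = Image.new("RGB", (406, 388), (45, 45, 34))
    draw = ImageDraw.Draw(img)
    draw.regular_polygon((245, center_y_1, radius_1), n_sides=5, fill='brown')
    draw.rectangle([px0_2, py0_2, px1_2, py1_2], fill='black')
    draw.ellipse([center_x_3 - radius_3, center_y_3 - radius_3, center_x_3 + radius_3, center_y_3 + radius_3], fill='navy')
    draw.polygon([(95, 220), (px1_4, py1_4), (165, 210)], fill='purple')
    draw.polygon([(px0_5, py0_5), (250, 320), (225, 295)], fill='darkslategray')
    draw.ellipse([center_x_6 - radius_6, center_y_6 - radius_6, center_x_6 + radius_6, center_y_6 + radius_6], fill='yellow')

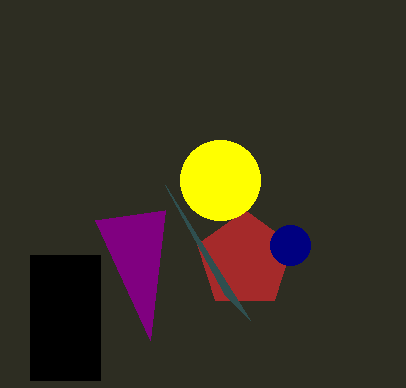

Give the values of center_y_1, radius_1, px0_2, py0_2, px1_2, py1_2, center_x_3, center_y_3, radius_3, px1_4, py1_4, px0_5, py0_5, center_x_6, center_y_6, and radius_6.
center_y_1 = 260, radius_1 = 50, px0_2 = 30, py0_2 = 255, px1_2 = 100, py1_2 = 380, center_x_3 = 290, center_y_3 = 245, radius_3 = 20, px1_4 = 150, py1_4 = 340, px0_5 = 165, py0_5 = 185, center_x_6 = 220, center_y_6 = 180, radius_6 = 40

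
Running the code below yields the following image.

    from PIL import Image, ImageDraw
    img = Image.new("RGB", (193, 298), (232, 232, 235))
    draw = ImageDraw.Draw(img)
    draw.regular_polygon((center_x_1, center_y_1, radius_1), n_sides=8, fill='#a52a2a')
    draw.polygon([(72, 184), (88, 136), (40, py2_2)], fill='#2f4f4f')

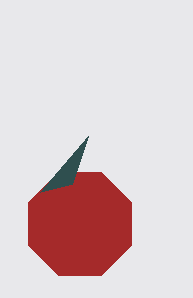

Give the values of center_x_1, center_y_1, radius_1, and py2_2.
center_x_1 = 80
center_y_1 = 224
radius_1 = 56
py2_2 = 192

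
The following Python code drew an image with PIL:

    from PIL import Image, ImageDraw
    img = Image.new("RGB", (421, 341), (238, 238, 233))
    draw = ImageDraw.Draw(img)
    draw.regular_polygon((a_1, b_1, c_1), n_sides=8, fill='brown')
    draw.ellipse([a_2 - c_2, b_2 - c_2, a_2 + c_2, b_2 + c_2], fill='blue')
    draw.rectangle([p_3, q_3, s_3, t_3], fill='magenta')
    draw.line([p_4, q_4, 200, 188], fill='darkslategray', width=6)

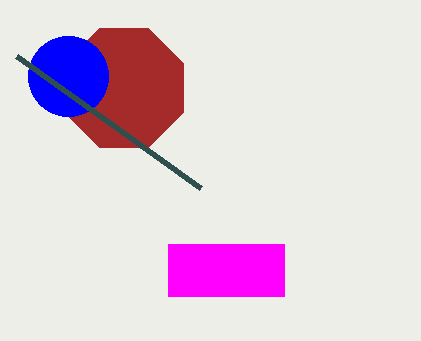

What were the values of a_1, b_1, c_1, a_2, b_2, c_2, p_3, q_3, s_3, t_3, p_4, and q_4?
a_1 = 124
b_1 = 88
c_1 = 64
a_2 = 68
b_2 = 76
c_2 = 40
p_3 = 168
q_3 = 244
s_3 = 284
t_3 = 296
p_4 = 16
q_4 = 56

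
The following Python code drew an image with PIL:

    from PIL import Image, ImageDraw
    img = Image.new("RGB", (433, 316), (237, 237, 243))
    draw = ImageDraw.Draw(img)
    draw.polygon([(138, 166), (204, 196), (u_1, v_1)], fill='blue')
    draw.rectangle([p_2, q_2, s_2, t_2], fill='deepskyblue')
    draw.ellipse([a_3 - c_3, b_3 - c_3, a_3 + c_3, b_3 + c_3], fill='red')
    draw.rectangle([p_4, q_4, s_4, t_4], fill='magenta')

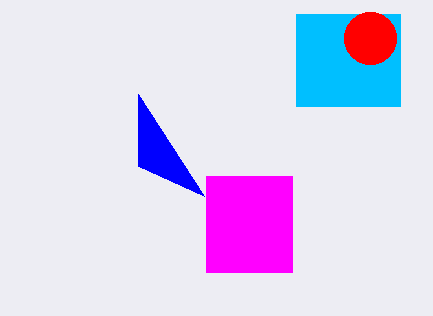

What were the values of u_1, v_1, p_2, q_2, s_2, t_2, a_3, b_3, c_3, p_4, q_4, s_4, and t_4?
u_1 = 138
v_1 = 94
p_2 = 296
q_2 = 14
s_2 = 400
t_2 = 106
a_3 = 370
b_3 = 38
c_3 = 26
p_4 = 206
q_4 = 176
s_4 = 292
t_4 = 272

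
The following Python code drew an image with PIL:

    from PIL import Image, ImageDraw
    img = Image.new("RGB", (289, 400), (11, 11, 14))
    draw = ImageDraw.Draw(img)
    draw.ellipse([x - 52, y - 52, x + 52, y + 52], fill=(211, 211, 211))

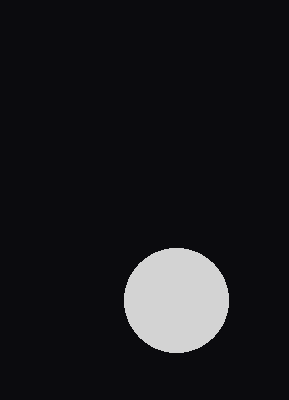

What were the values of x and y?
x = 176, y = 300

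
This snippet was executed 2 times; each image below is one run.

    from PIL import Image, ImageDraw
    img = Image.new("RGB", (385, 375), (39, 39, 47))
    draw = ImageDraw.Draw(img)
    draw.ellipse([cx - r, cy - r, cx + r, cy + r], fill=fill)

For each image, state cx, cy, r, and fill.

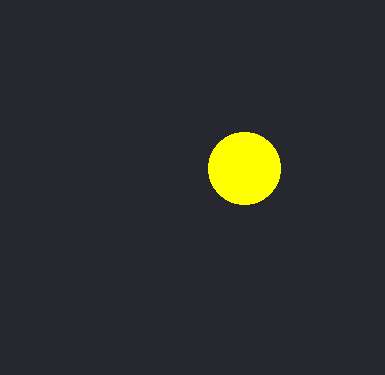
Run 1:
cx = 244; cy = 168; r = 36; fill = 'yellow'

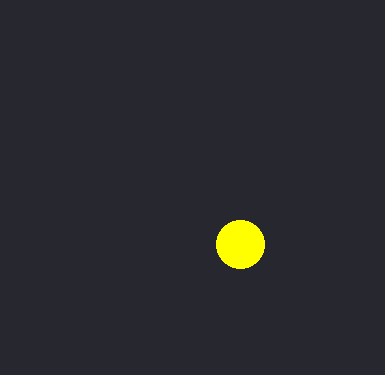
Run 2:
cx = 240; cy = 244; r = 24; fill = 'yellow'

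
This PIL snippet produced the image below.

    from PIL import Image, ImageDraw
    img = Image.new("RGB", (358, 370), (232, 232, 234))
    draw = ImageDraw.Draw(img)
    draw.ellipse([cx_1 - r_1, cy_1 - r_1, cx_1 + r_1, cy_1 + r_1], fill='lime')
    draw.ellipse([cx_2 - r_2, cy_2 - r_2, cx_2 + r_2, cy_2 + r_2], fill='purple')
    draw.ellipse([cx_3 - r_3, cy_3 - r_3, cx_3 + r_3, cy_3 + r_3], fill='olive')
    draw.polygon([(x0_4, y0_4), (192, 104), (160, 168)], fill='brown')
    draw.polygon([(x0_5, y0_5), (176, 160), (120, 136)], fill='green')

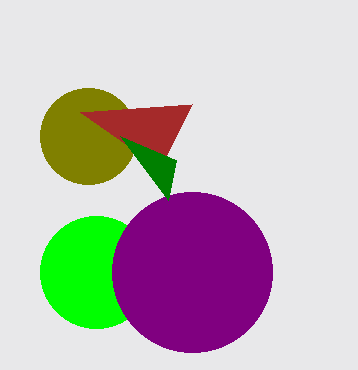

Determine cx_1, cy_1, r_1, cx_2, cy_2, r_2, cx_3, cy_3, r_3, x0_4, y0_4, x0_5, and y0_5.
cx_1 = 96; cy_1 = 272; r_1 = 56; cx_2 = 192; cy_2 = 272; r_2 = 80; cx_3 = 88; cy_3 = 136; r_3 = 48; x0_4 = 80; y0_4 = 112; x0_5 = 168; y0_5 = 200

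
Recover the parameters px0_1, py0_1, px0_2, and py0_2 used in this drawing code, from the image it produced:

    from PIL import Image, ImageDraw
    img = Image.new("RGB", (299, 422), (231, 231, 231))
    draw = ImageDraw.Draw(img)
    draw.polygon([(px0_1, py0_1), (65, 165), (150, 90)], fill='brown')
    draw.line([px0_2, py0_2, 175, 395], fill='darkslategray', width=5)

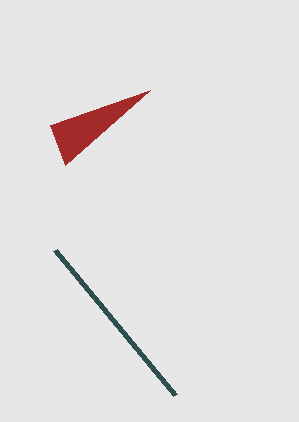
px0_1 = 50; py0_1 = 125; px0_2 = 55; py0_2 = 250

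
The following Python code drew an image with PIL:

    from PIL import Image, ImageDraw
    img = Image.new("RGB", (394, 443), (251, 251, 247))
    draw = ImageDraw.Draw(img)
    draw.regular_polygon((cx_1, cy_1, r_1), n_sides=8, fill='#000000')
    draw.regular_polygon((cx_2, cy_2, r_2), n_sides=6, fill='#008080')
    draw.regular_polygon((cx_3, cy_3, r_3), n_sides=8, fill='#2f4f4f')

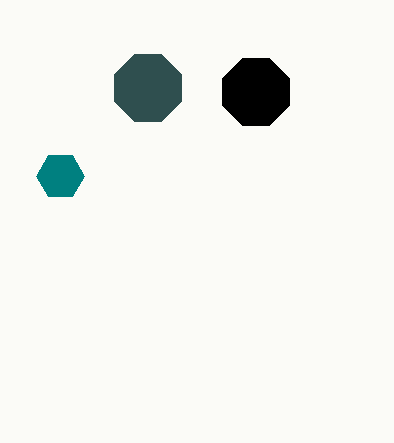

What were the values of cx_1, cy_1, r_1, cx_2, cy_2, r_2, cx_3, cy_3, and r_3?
cx_1 = 256
cy_1 = 92
r_1 = 36
cx_2 = 60
cy_2 = 176
r_2 = 24
cx_3 = 148
cy_3 = 88
r_3 = 36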